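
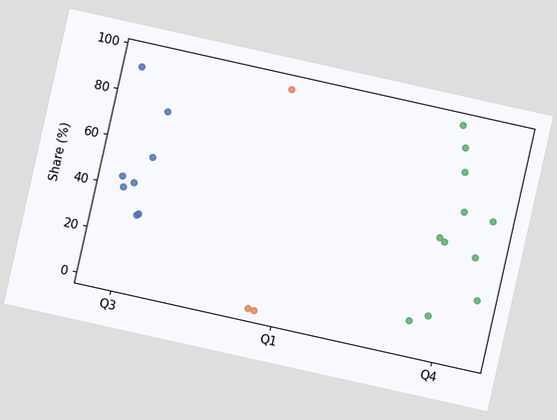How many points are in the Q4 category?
11

The chart is tilted about 13° clockwise. Counting the markers in the Q4 column gives 11.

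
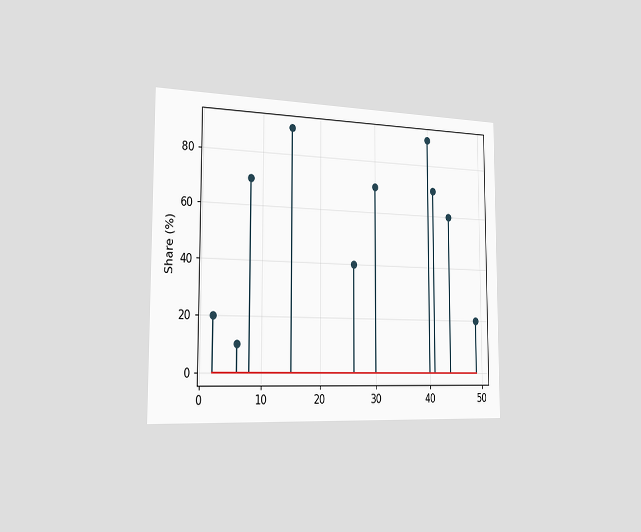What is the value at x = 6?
10%

The chart is viewed slightly from the left. The stem at x=6 reaches 10%.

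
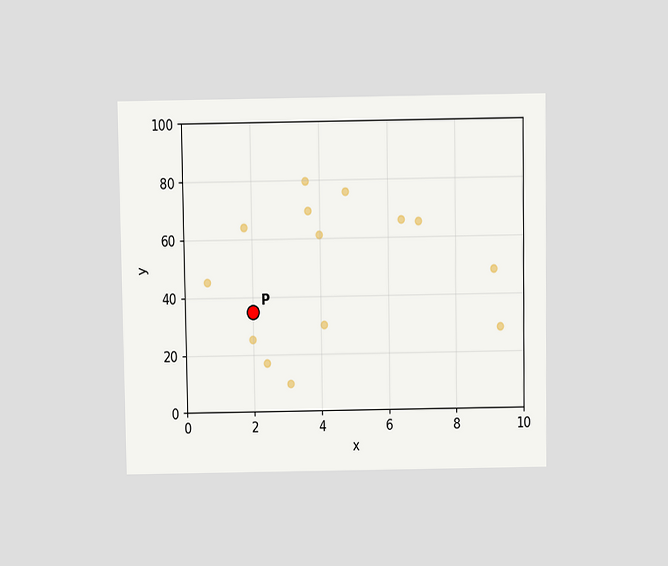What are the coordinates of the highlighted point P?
The chart is viewed slightly from above. Following the gridlines from P to each axis, P sits at (2, 35).

(2, 35)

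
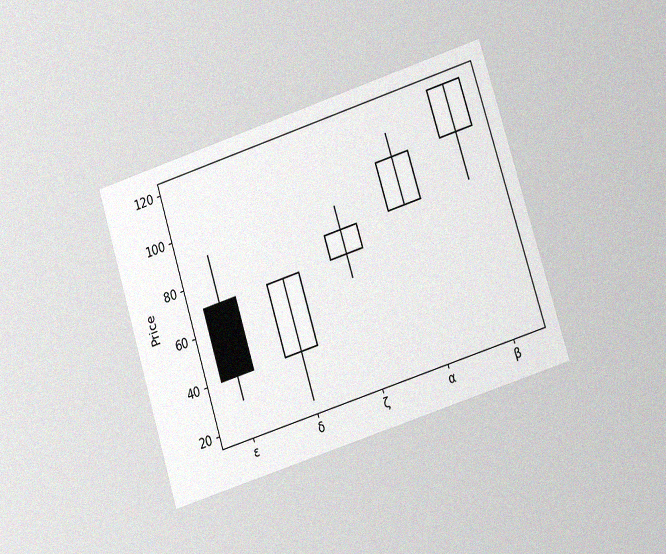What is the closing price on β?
120

The chart is tilted about 17° counter-clockwise and viewed at a slight angle, with some photo noise. The β candle closes at 120.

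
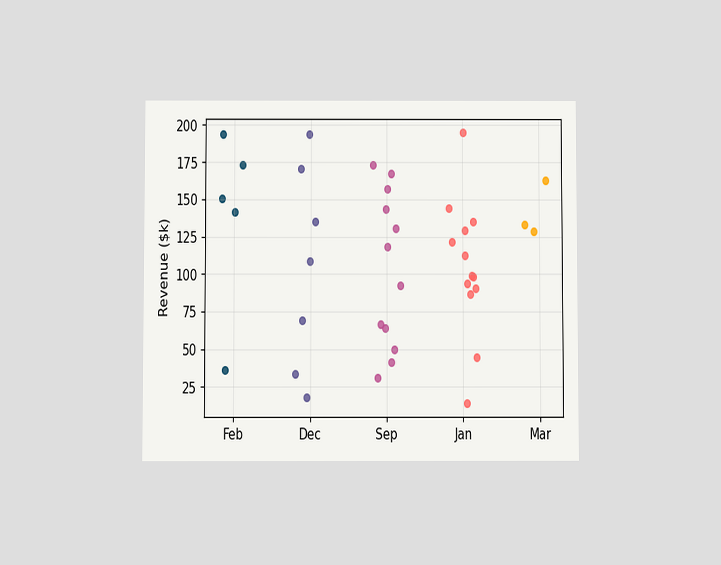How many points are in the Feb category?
The chart is viewed at a slight angle. Counting the markers in the Feb column gives 5.

5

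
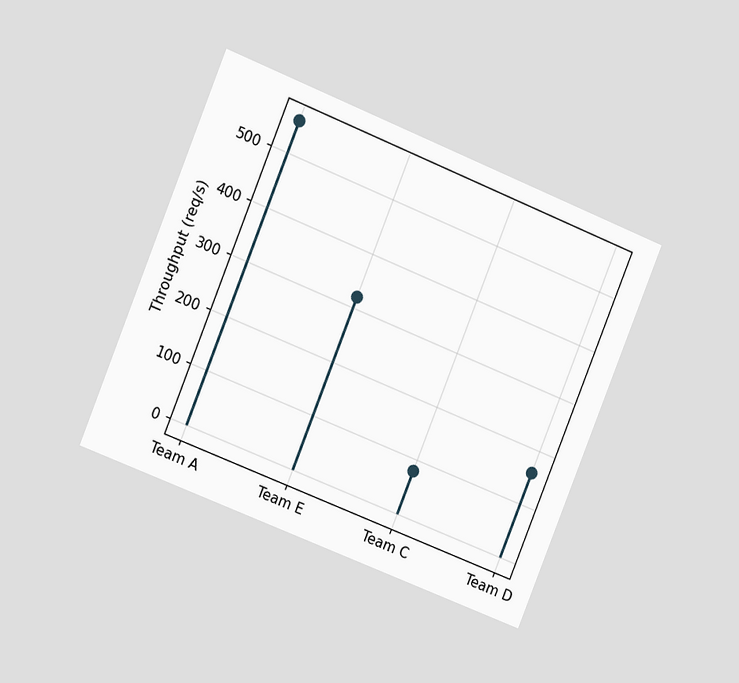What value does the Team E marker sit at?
The chart is tilted about 22° clockwise and viewed slightly from the left. The Team E marker sits at 320req/s.

320req/s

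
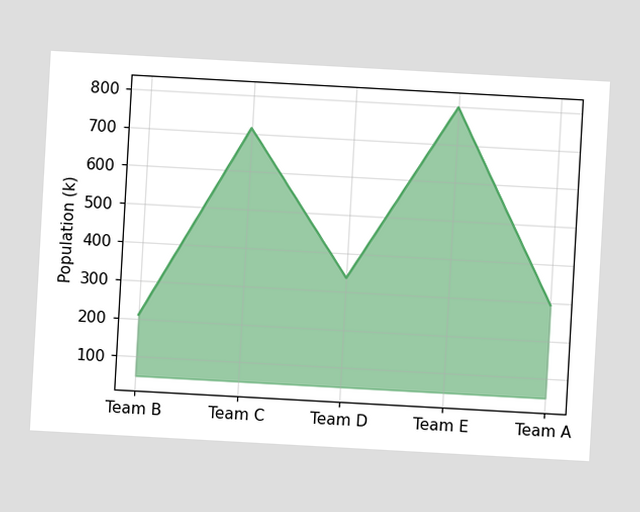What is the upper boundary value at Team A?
294k

The chart is tilted about 3° clockwise. At Team A the upper boundary is at 294k.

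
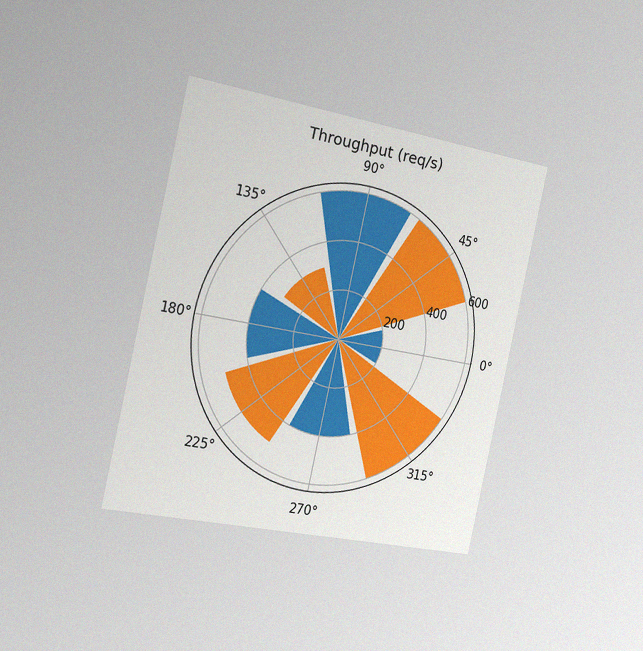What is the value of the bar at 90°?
The chart is tilted about 13° clockwise and viewed slightly from the left, with some photo noise. The bar at 90° reaches 600req/s on the radial axis.

600req/s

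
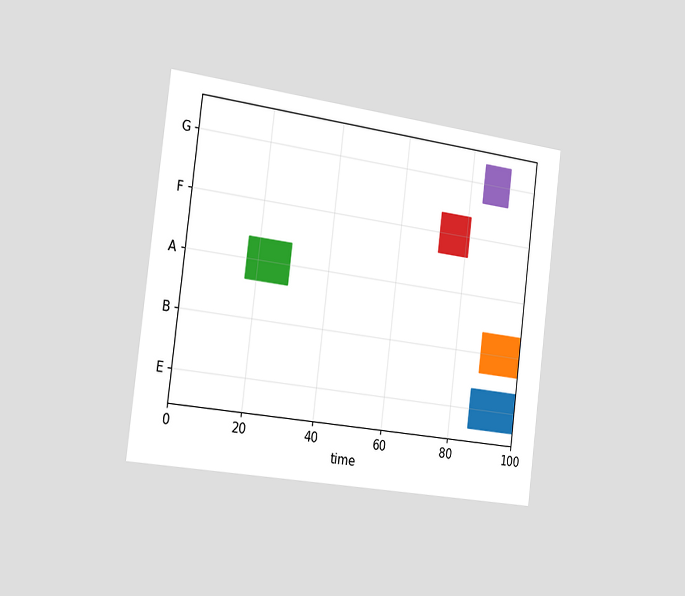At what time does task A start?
17

The chart is tilted about 7° clockwise and viewed slightly from the left. The A bar begins at t=17.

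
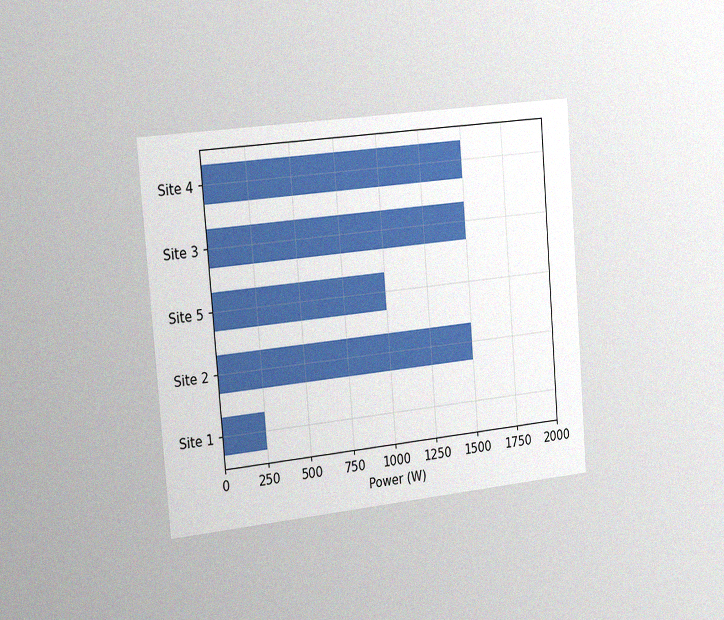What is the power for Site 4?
The chart is tilted about 5° counter-clockwise and viewed slightly from the left, with some photo noise. Reading along the chart's x-axis, the Site 4 bar reaches 1500W.

1500W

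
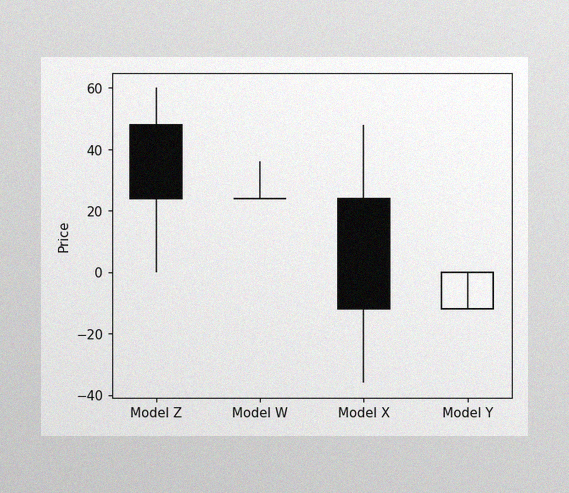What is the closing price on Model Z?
The image has some photo noise and uneven lighting. The Model Z candle closes at 24.

24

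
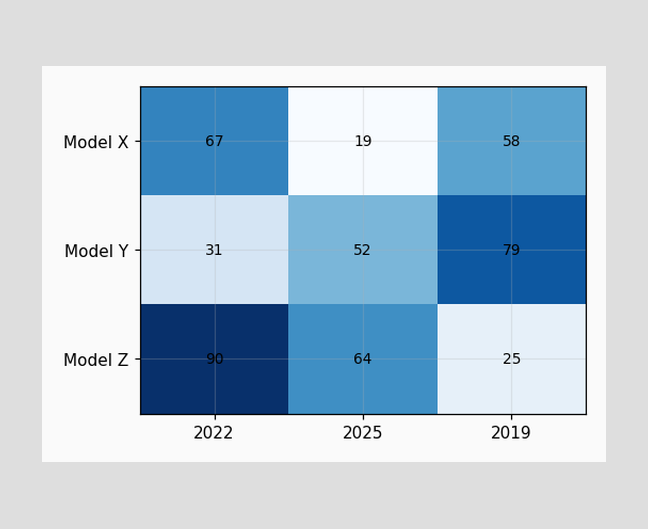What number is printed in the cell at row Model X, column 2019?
58

The (Model X, 2019) cell reads 58.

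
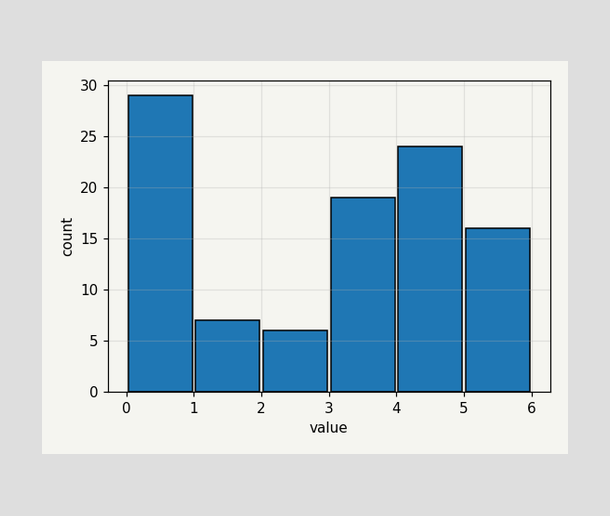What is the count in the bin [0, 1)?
The [0, 1) bin has height 29.

29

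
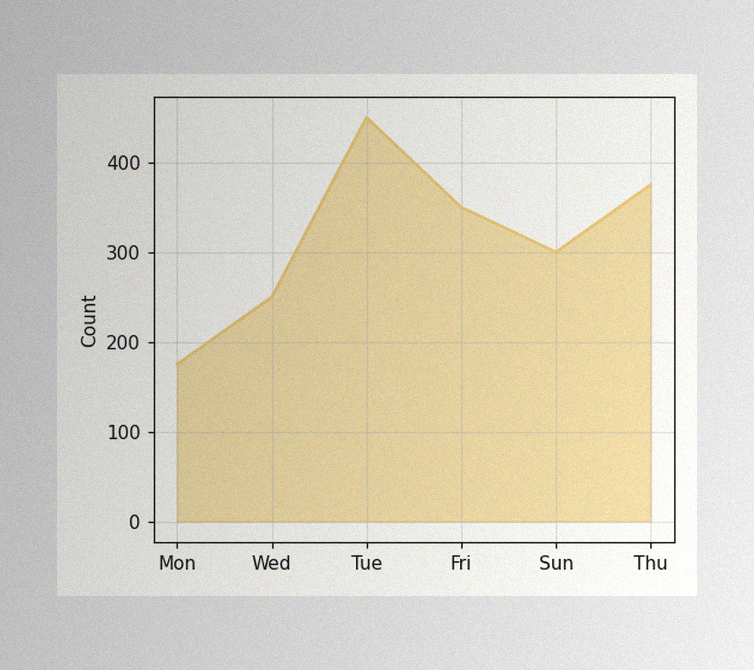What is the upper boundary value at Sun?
300

The image has some photo noise and uneven lighting. At Sun the upper boundary is at 300.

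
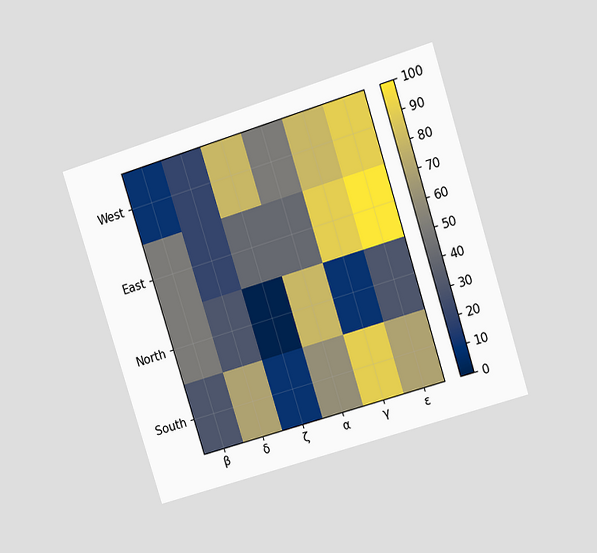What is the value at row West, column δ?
The chart is tilted about 17° counter-clockwise and viewed at a slight angle. Matching cell (West, δ) against the colorbar gives 20.

20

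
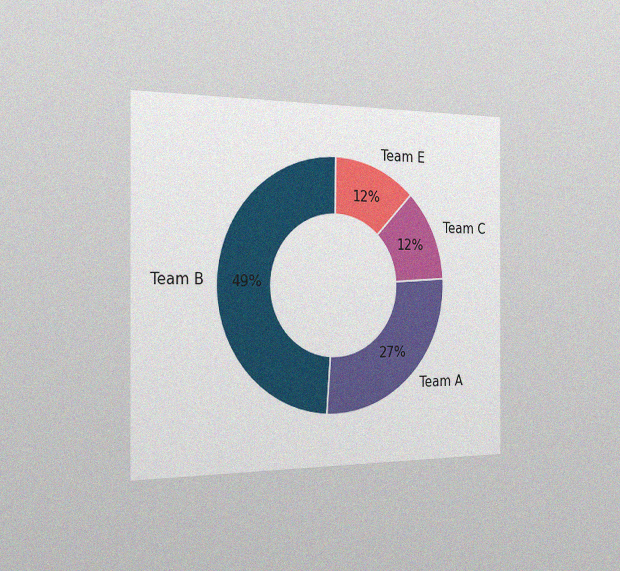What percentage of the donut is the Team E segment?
12%

The chart is viewed slightly from the left, with some photo noise. The Team E segment takes up 12% of the ring.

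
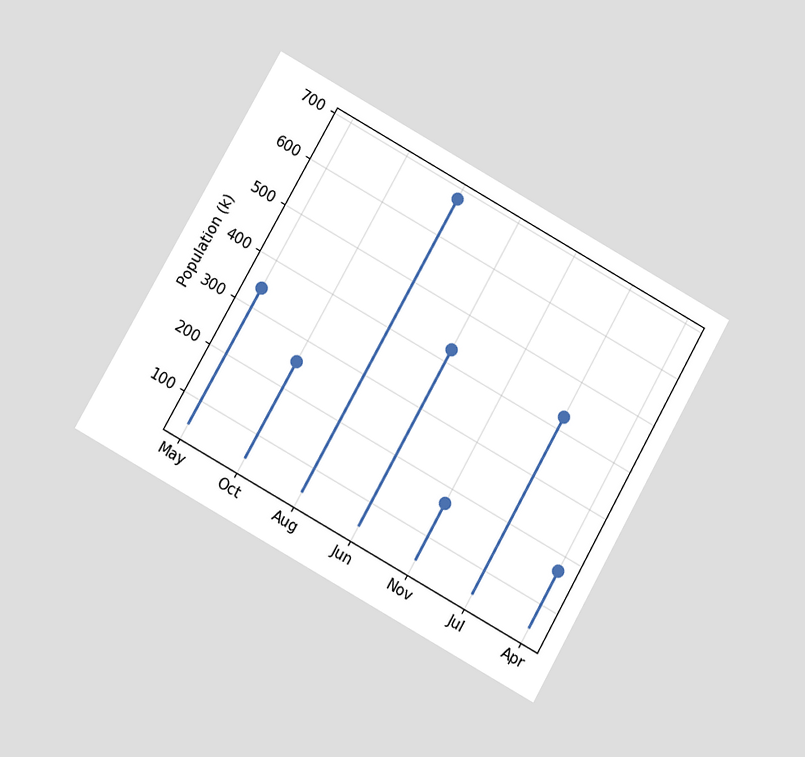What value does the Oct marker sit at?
255k

The chart is tilted about 29° clockwise and viewed at a slight angle. The Oct marker sits at 255k.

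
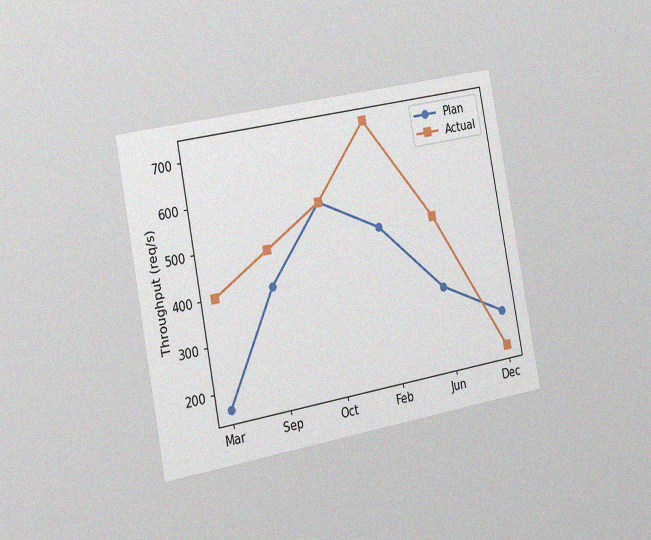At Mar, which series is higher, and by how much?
Actual, by 240req/s

The chart is tilted about 11° counter-clockwise and viewed slightly from the left, with some photo noise. At Mar, Actual sits above the other line by 240req/s.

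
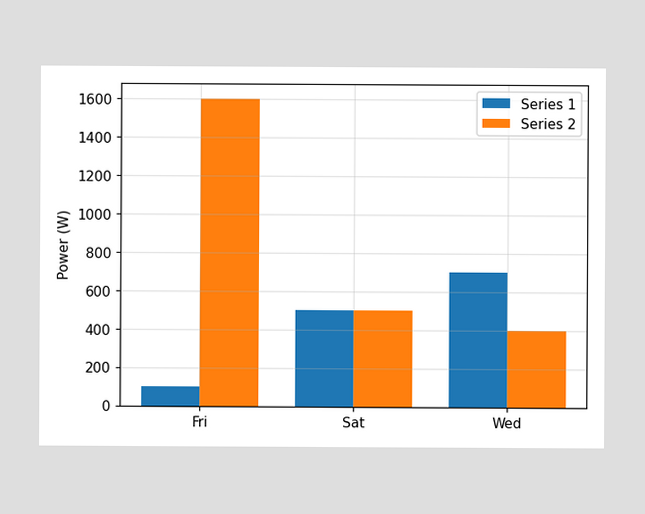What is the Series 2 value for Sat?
500W

The Series 2 bar at Sat reaches 500W on the y-axis.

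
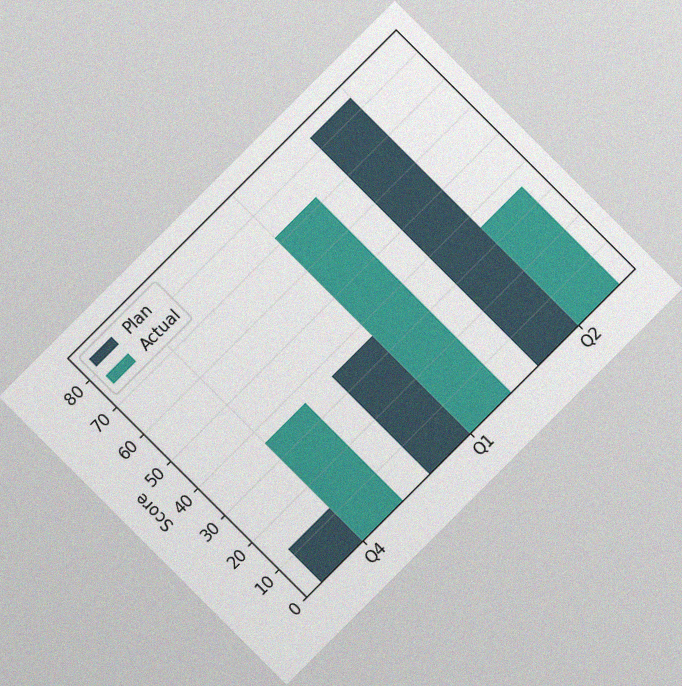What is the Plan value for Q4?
The chart is tilted about 45° counter-clockwise, with some photo noise. The Plan bar at Q4 reaches 12 on the y-axis.

12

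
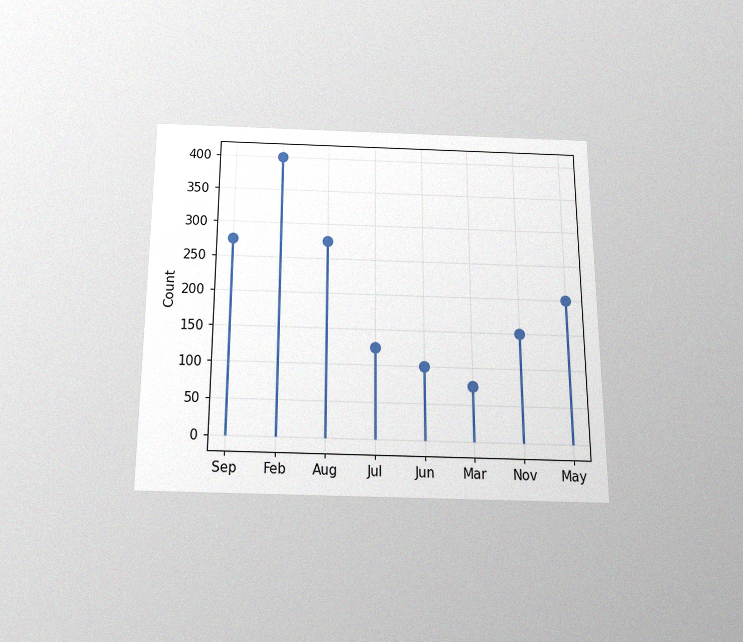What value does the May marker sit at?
200

The chart is viewed slightly from below, with some photo noise. The May marker sits at 200.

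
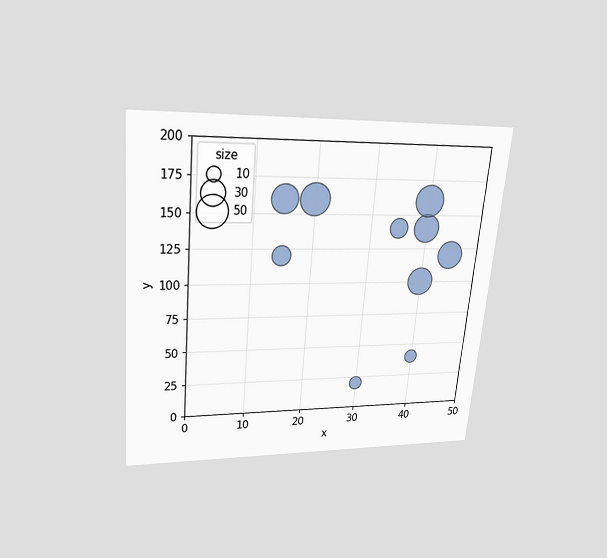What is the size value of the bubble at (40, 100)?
The chart is tilted about 5° clockwise and viewed slightly from above. Matching the bubble at (40, 100) against the size legend gives 40.

40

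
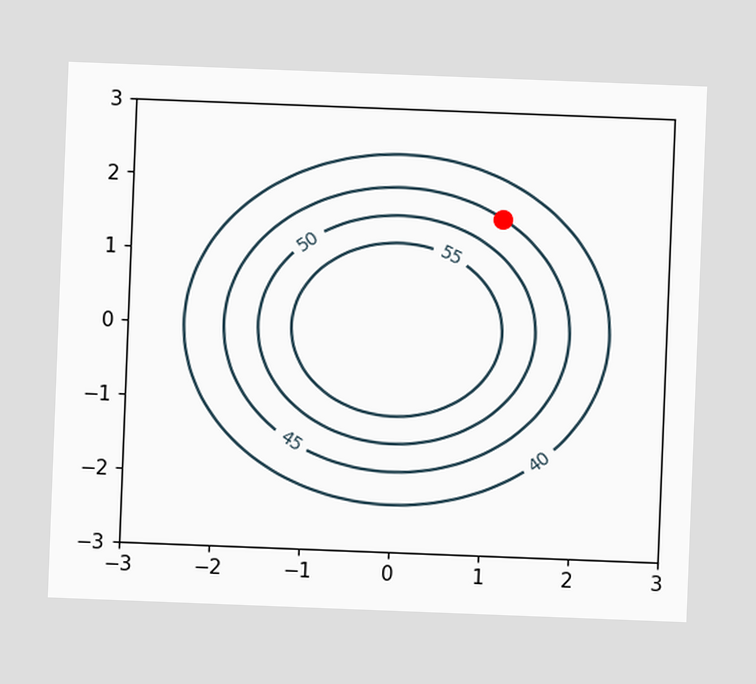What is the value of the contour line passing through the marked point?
The chart is tilted about 2° clockwise. The marked point sits on the contour labelled 45.

45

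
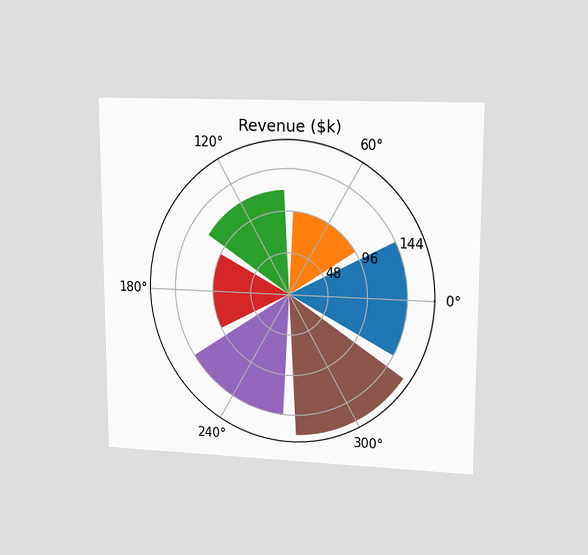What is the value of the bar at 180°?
$96k

The chart is viewed at a slight angle. The bar at 180° reaches $96k on the radial axis.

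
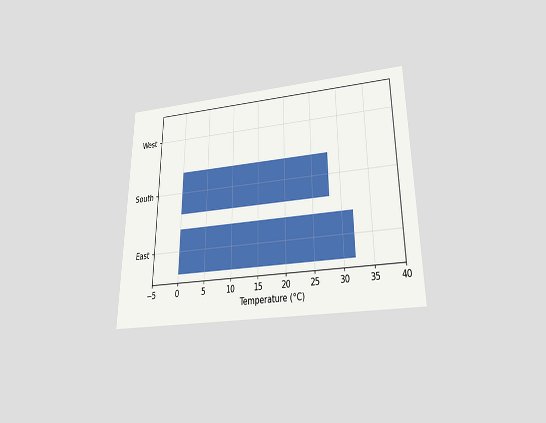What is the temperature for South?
28°C

The chart is viewed slightly from below. Reading along the chart's x-axis, the South bar reaches 28°C.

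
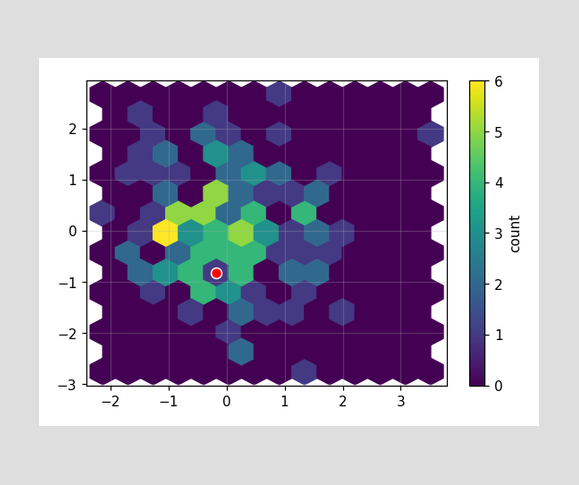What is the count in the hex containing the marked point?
The marked hex reads 1 on the colorbar.

1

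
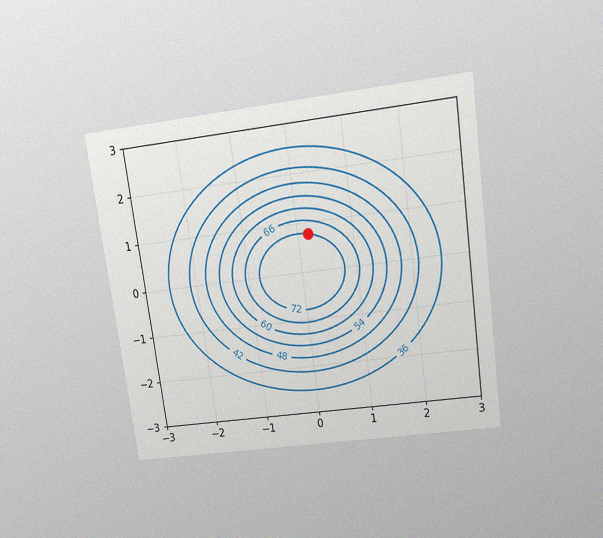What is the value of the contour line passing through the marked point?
72

The chart is tilted about 8° counter-clockwise and viewed slightly from above, with some photo noise. The marked point sits on the contour labelled 72.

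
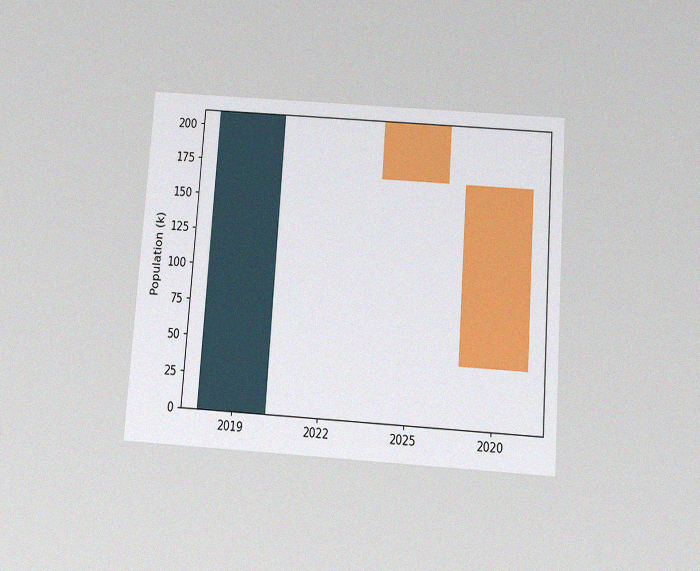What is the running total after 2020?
The chart is tilted about 4° clockwise and viewed slightly from below, with some photo noise. After 2020 the running total reaches 42k.

42k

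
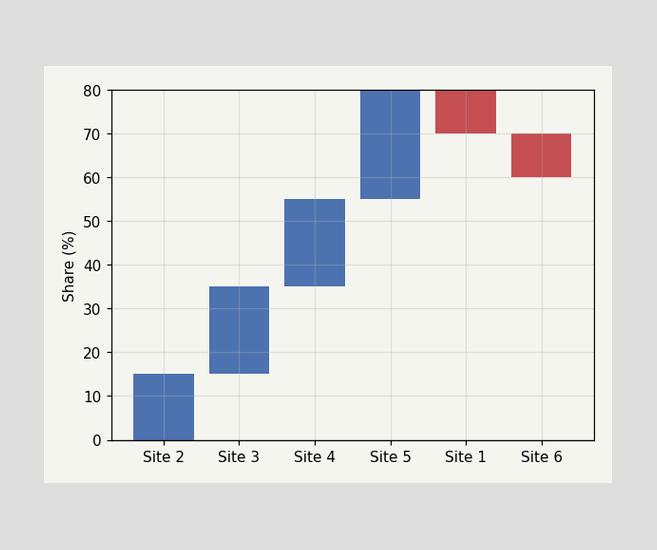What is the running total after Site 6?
After Site 6 the running total reaches 60%.

60%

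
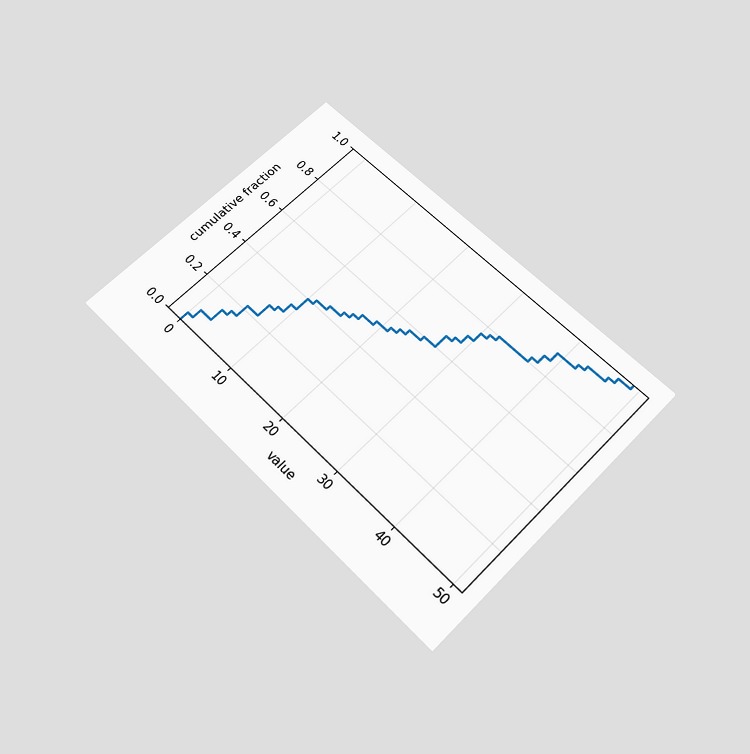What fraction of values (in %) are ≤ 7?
The chart is tilted about 45° clockwise and viewed slightly from below. At x=7 the ECDF step is at 28%.

28%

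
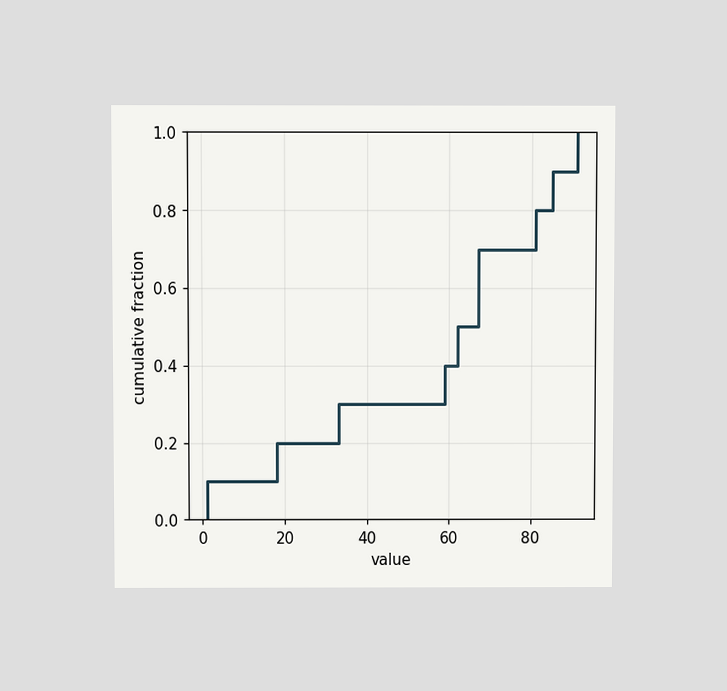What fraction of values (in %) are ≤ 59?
The chart is viewed at a slight angle. At x=59 the ECDF step is at 40%.

40%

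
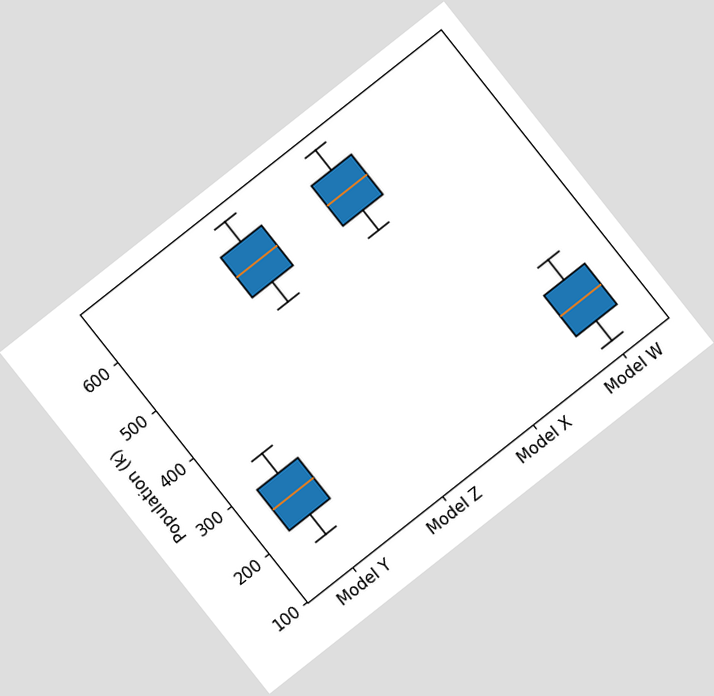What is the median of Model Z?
588k

The chart is tilted about 38° counter-clockwise. The median line in the Model Z box sits at 588k.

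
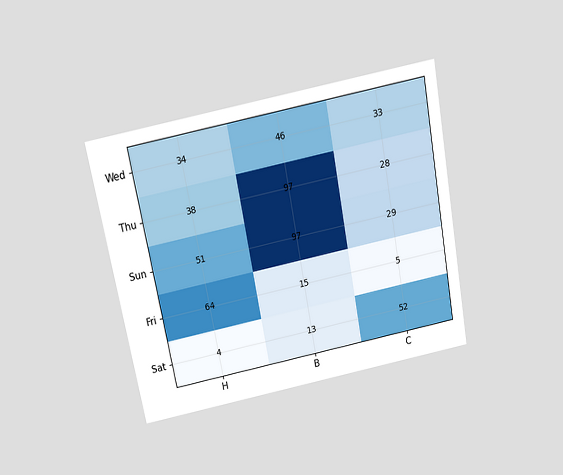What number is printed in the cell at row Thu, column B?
The chart is tilted about 11° counter-clockwise and viewed slightly from above. The (Thu, B) cell reads 97.

97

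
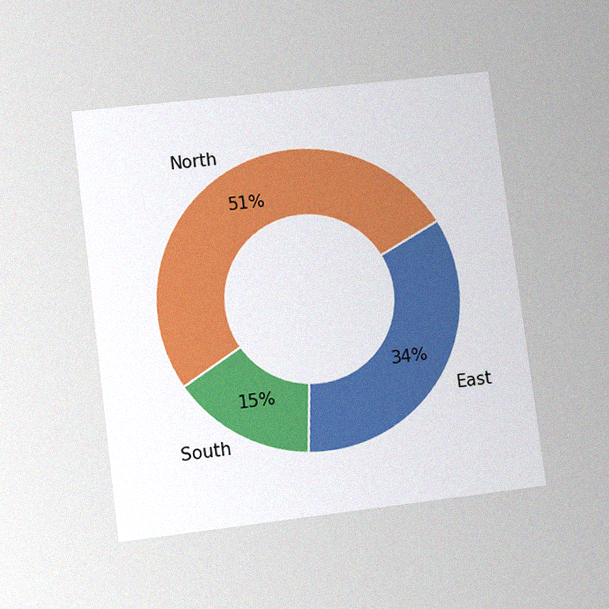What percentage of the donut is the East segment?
34%

The chart is tilted about 7° counter-clockwise and viewed at a slight angle, with some photo noise. The East segment takes up 34% of the ring.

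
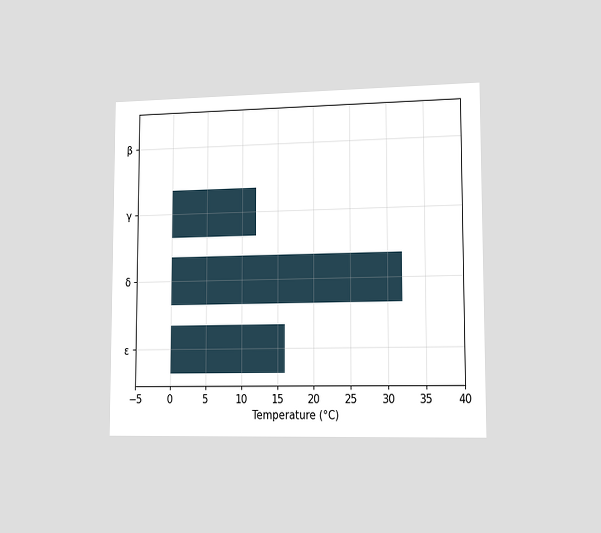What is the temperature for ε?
16°C

The chart is viewed slightly from the right. Reading along the chart's x-axis, the ε bar reaches 16°C.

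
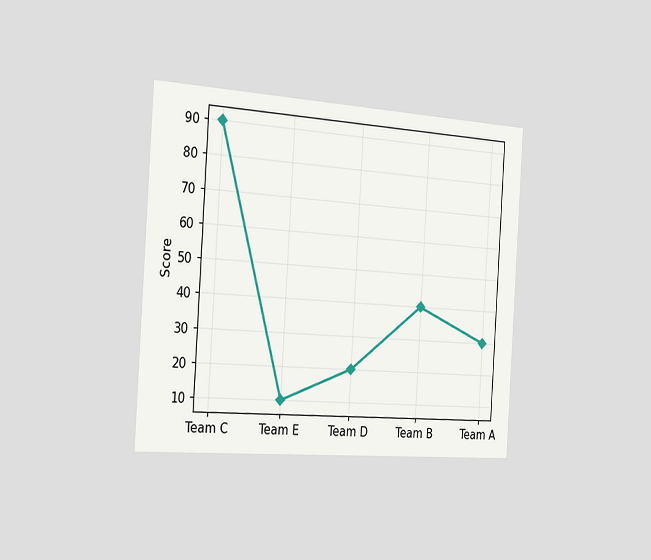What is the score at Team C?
90

The chart is tilted about 4° clockwise and viewed slightly from the left. At Team C, the line is at 90.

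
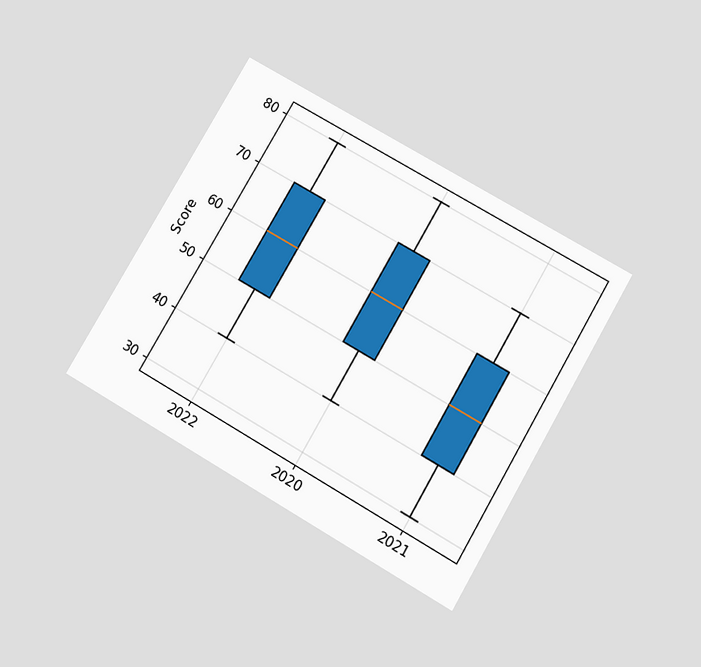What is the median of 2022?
The chart is tilted about 30° clockwise and viewed slightly from below. The median line in the 2022 box sits at 60.

60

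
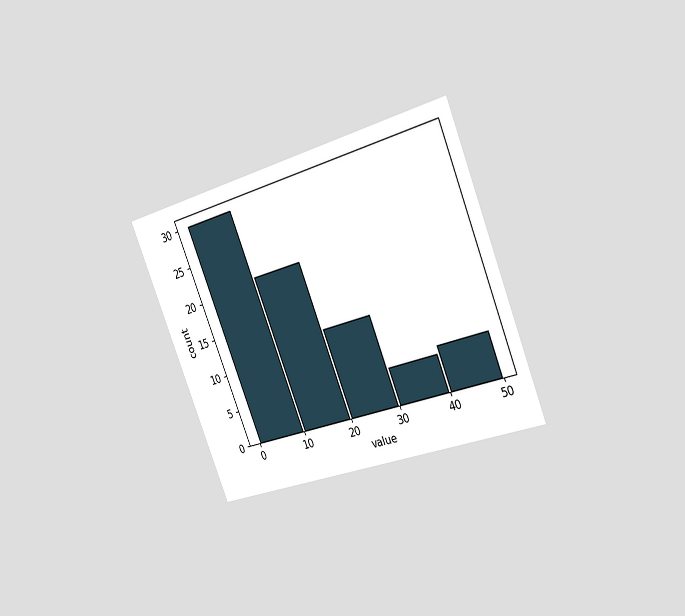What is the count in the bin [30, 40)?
The chart is tilted about 22° counter-clockwise and viewed slightly from the right. The [30, 40) bin has height 5.

5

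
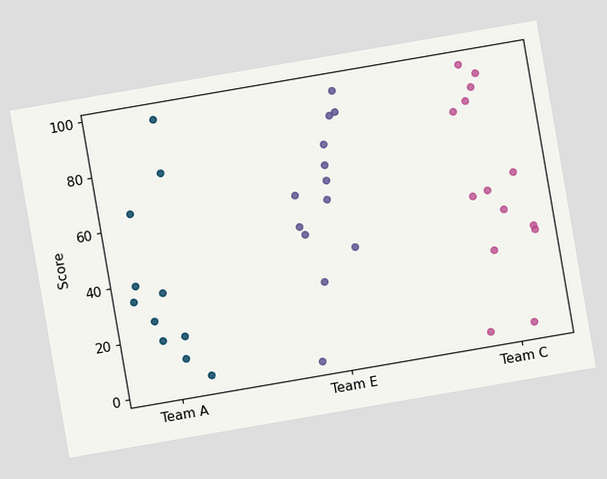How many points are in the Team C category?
The chart is tilted about 10° counter-clockwise. Counting the markers in the Team C column gives 14.

14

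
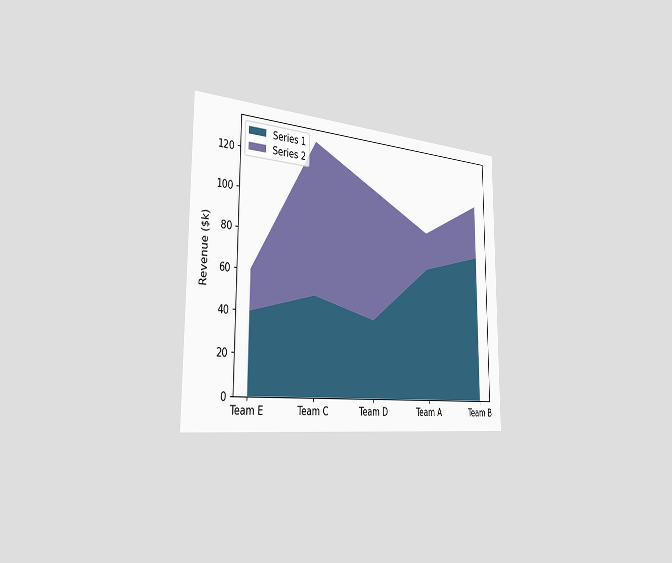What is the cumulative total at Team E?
$60k

The chart is viewed slightly from the left. The stacked total at Team E reaches $60k.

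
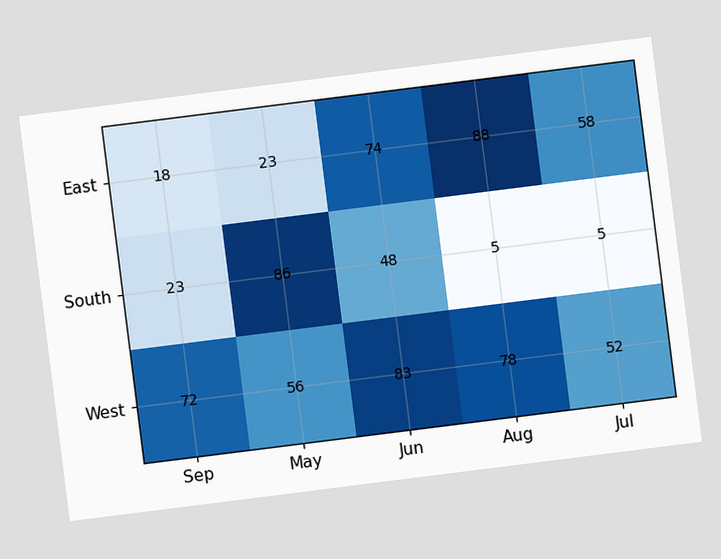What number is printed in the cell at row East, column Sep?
18

The chart is tilted about 7° counter-clockwise. The (East, Sep) cell reads 18.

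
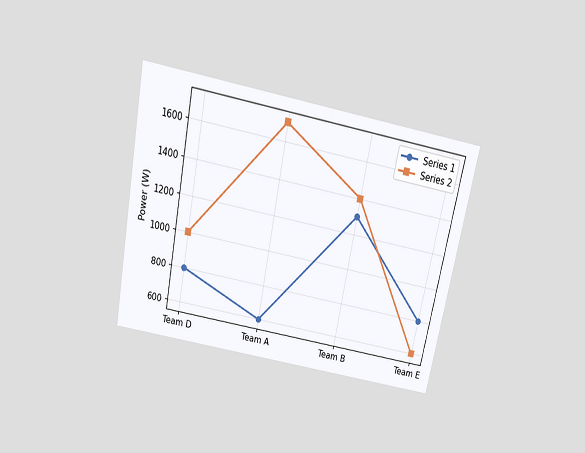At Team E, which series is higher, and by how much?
The chart is tilted about 11° clockwise and viewed slightly from above. At Team E, Series 1 sits above the other line by 200W.

Series 1, by 200W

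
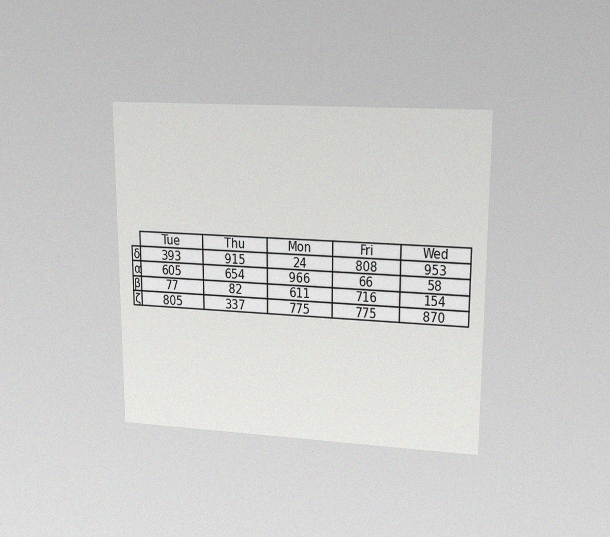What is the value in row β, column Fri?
The chart is viewed at a slight angle, with some photo noise. The (β, Fri) cell reads 716.

716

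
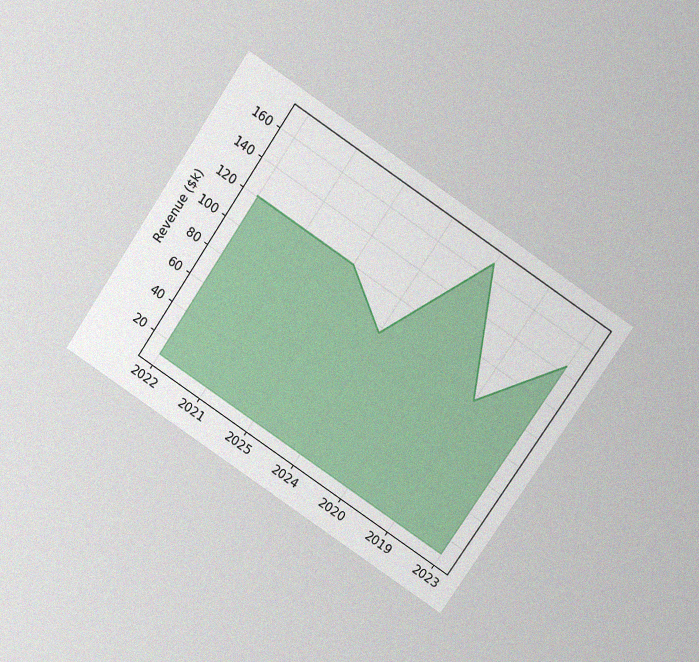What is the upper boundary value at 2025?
$120k

The chart is tilted about 34° clockwise and viewed slightly from above, with some photo noise. At 2025 the upper boundary is at $120k.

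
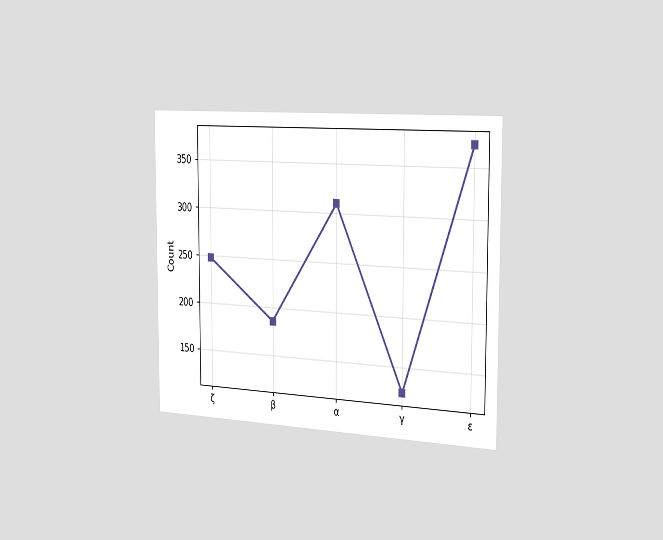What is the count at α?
The chart is viewed slightly from the right. At α, the line is at 310.

310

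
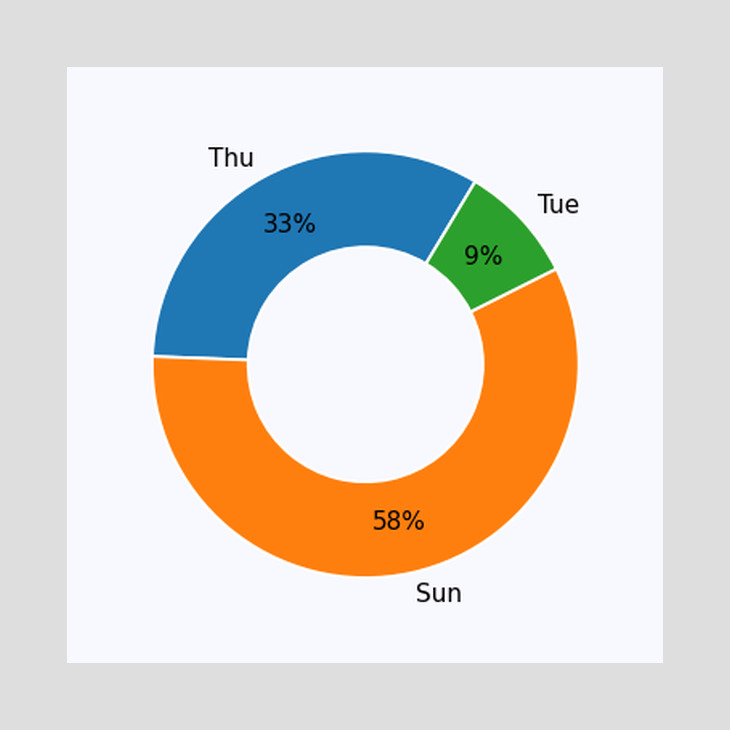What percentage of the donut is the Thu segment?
33%

The Thu segment takes up 33% of the ring.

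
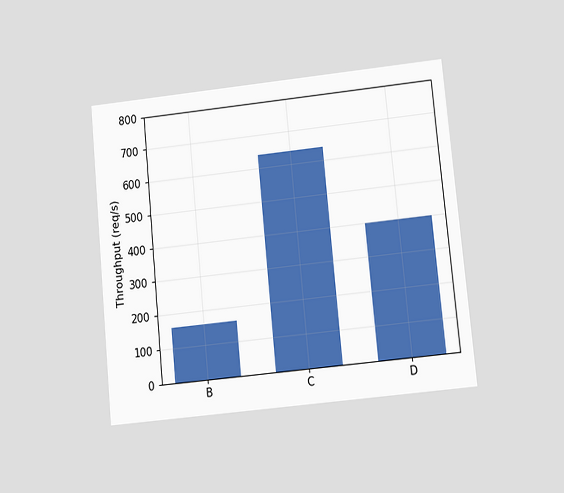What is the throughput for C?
640req/s

The chart is tilted about 6° counter-clockwise and viewed at a slight angle. Reading along the chart's y-axis, the C bar reaches 640req/s.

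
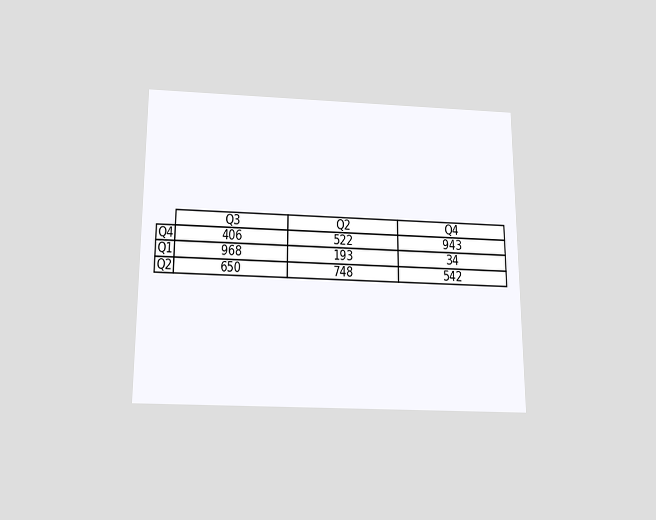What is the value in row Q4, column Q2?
The chart is viewed slightly from below. The (Q4, Q2) cell reads 522.

522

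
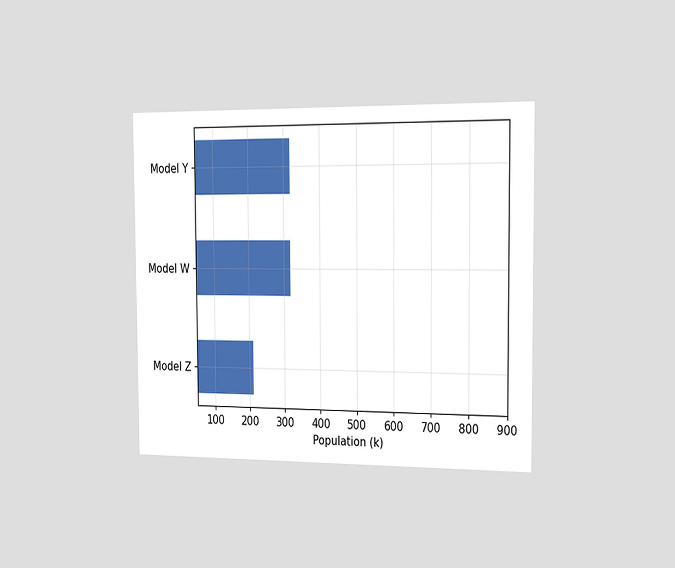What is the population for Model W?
318k

The chart is viewed slightly from the right. Reading along the chart's x-axis, the Model W bar reaches 318k.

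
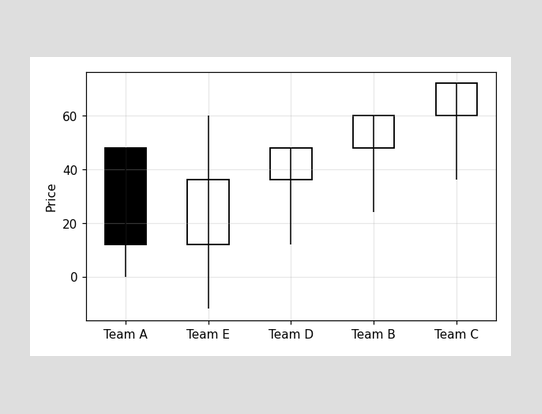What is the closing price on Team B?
60

The Team B candle closes at 60.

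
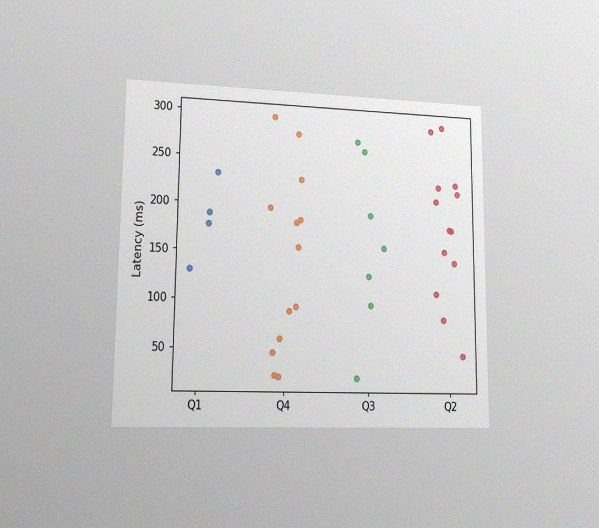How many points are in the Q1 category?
4

The chart is viewed at a slight angle, with some photo noise. Counting the markers in the Q1 column gives 4.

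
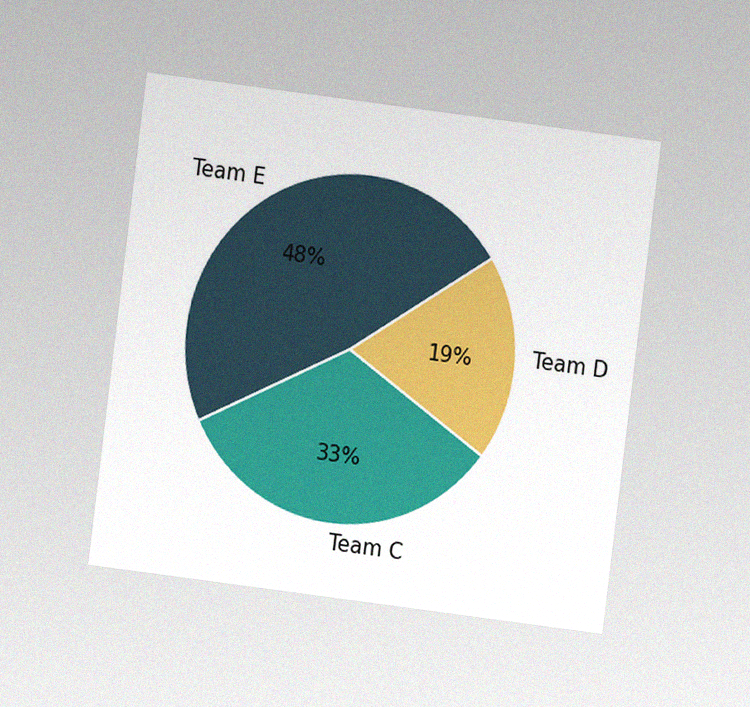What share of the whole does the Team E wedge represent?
48%

The chart is tilted about 7° clockwise and viewed at a slight angle, with some photo noise. The Team E slice takes up 48% of the pie.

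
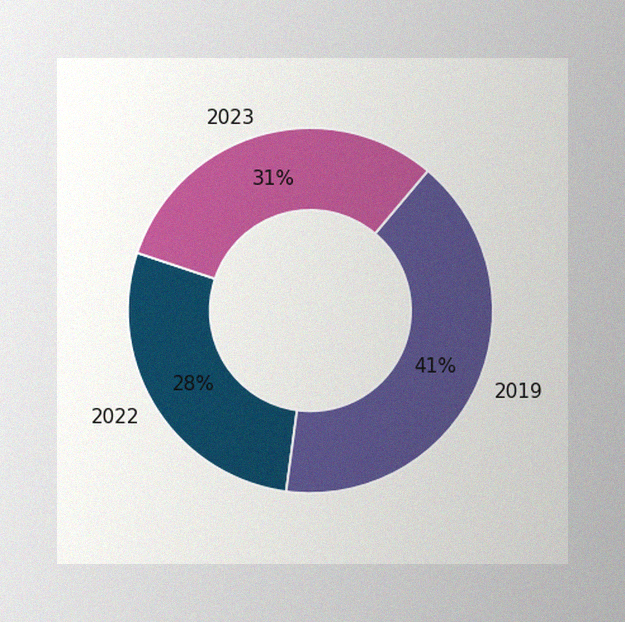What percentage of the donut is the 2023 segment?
The image has some photo noise and uneven lighting. The 2023 segment takes up 31% of the ring.

31%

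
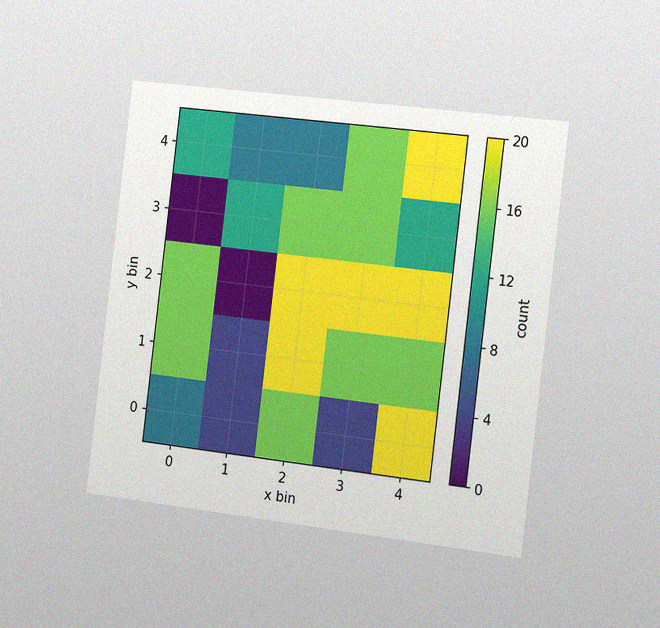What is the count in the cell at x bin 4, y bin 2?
20

The chart is tilted about 7° clockwise and viewed slightly from the right, with some photo noise. Matching the cell (4, 2) against the colorbar gives 20.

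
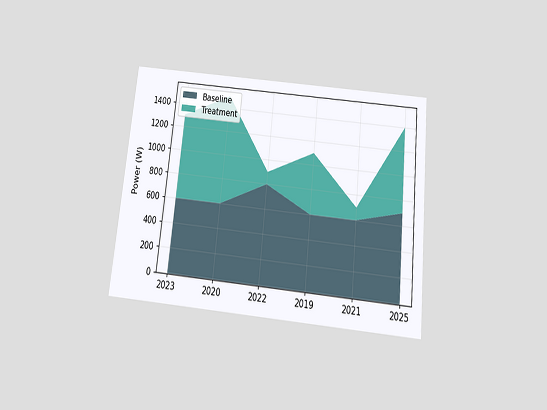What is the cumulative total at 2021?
The chart is tilted about 6° clockwise and viewed slightly from below. The stacked total at 2021 reaches 700W.

700W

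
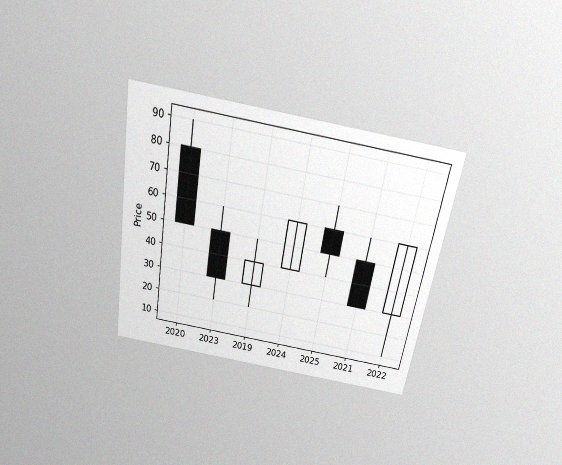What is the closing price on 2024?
60

The chart is tilted about 10° clockwise and viewed slightly from above, with some photo noise. The 2024 candle closes at 60.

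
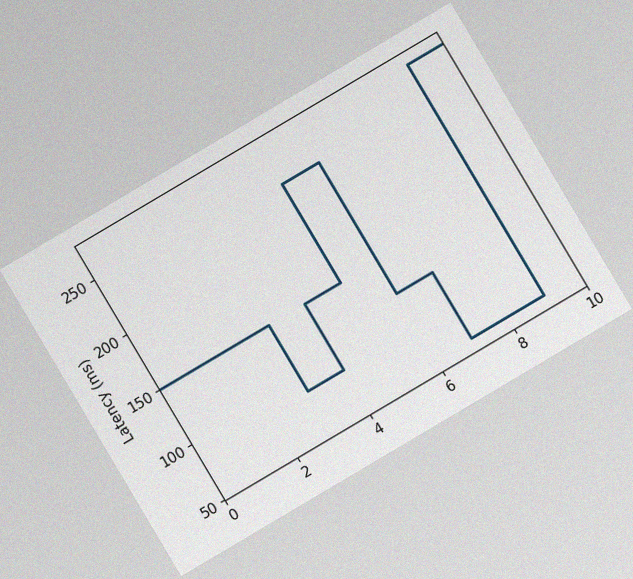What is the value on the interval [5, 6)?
The chart is tilted about 31° counter-clockwise, with some photo noise. On [5, 6) the step sits at 240ms.

240ms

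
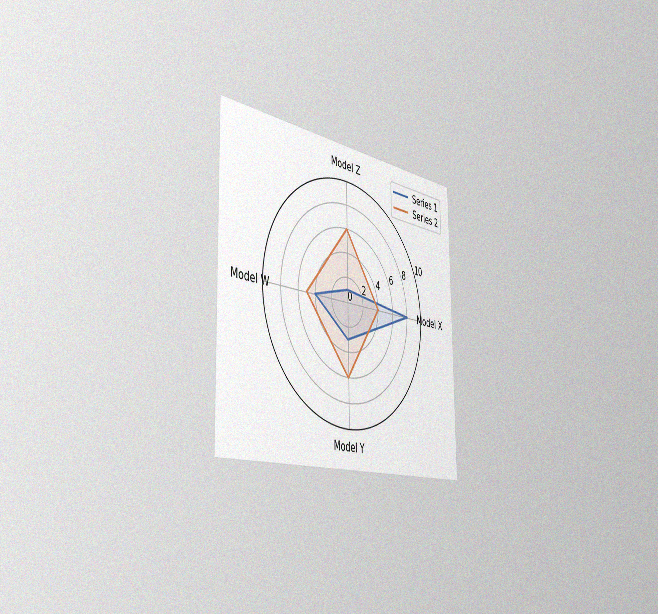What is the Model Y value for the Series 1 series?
3

The chart is viewed slightly from the left, with some photo noise. On the Model Y axis, Series 1 reaches 3.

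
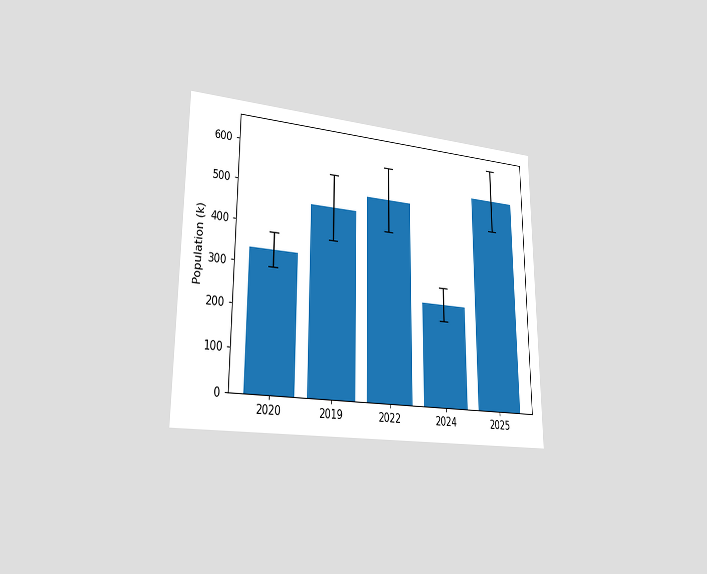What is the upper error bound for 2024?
294k

The chart is viewed slightly from the left. The 2024 bar's upper whisker reaches 294k.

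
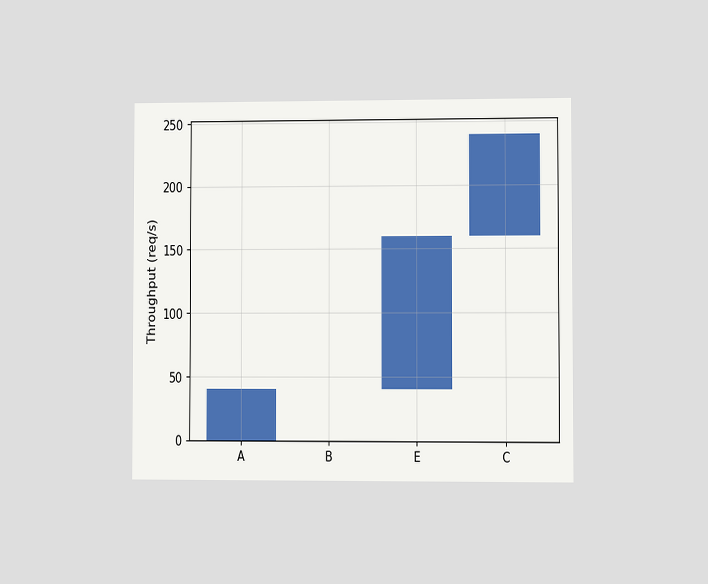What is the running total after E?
The chart is viewed at a slight angle. After E the running total reaches 160req/s.

160req/s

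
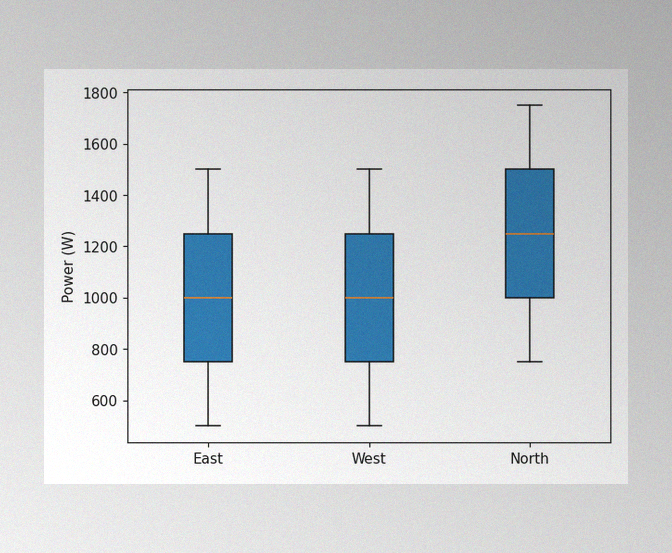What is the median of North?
1250W

The image has some photo noise and uneven lighting. The median line in the North box sits at 1250W.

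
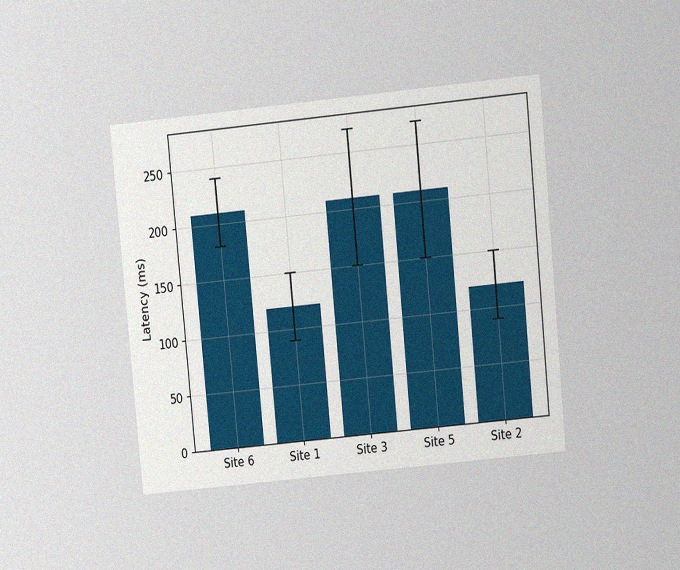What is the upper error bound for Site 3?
270ms

The chart is tilted about 5° counter-clockwise and viewed at a slight angle, with some photo noise. The Site 3 bar's upper whisker reaches 270ms.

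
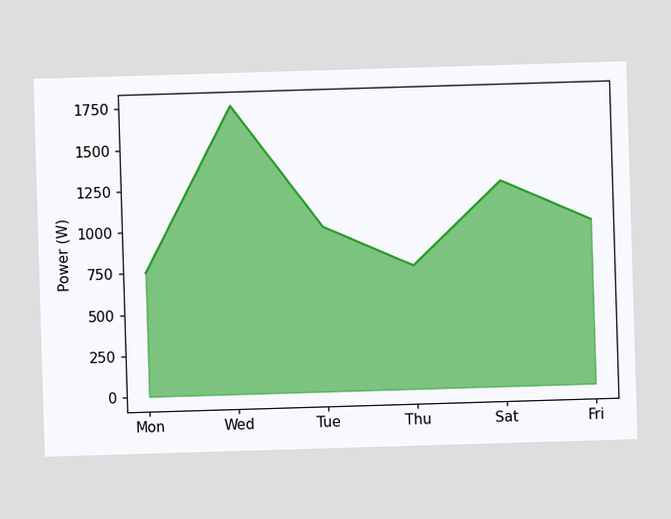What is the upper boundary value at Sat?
At Sat the upper boundary is at 1250W.

1250W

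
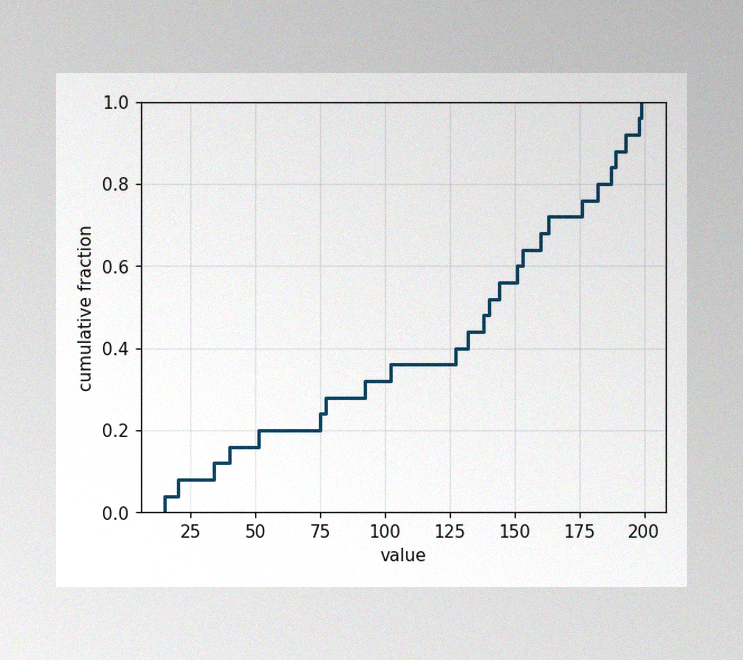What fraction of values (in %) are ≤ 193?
92%

The image has some photo noise and uneven lighting. At x=193 the ECDF step is at 92%.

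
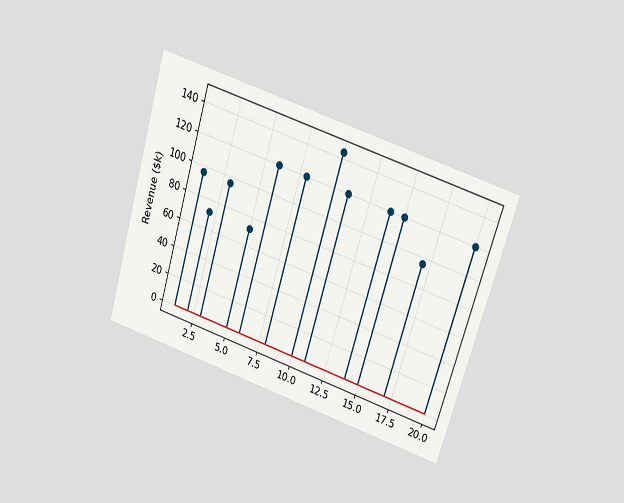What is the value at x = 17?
$96k

The chart is tilted about 17° clockwise and viewed slightly from above. The stem at x=17 reaches $96k.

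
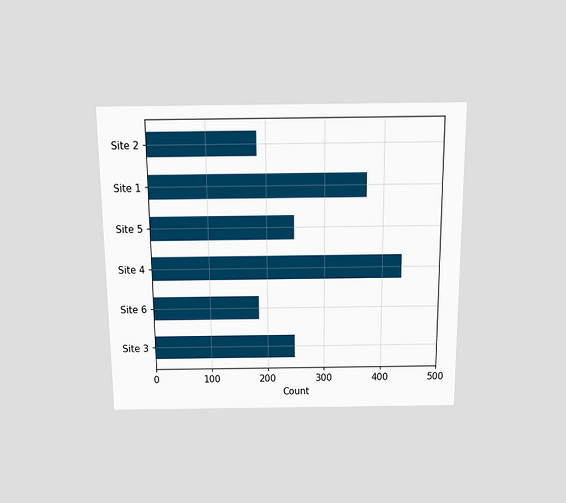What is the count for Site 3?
The chart is viewed slightly from above. Reading along the chart's x-axis, the Site 3 bar reaches 248.

248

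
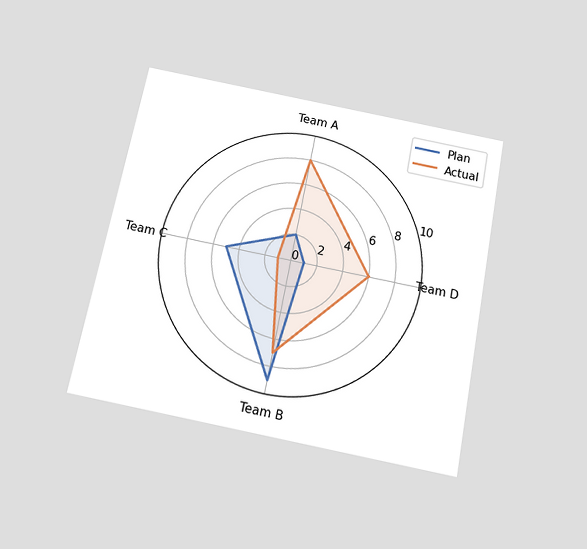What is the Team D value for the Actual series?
The chart is tilted about 11° clockwise and viewed slightly from below. On the Team D axis, Actual reaches 6.

6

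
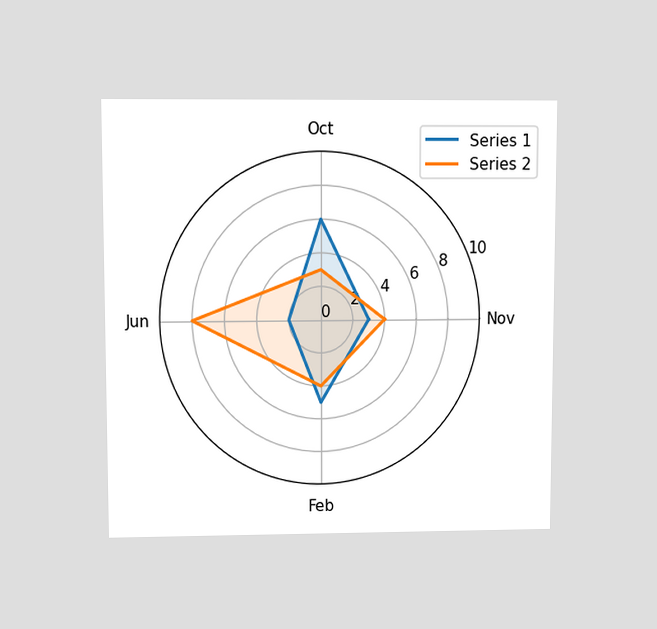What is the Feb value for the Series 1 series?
5

The chart is viewed at a slight angle. On the Feb axis, Series 1 reaches 5.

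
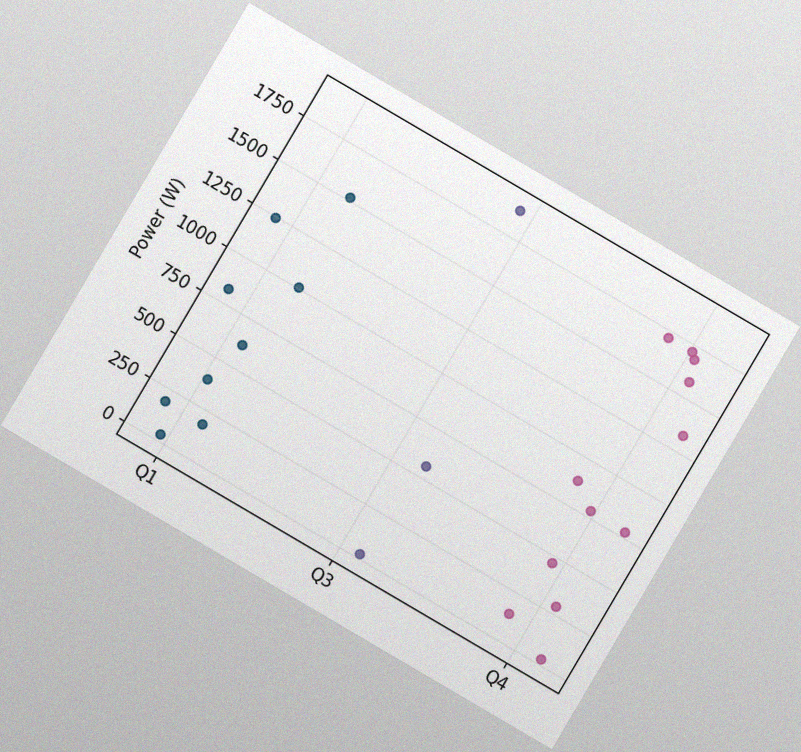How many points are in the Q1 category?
The chart is tilted about 30° clockwise, with some photo noise. Counting the markers in the Q1 column gives 9.

9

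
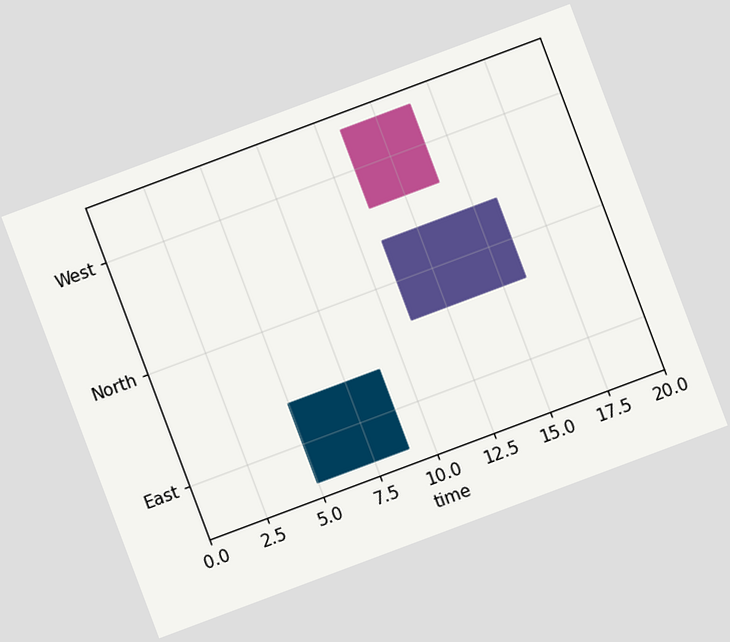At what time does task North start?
The chart is tilted about 21° counter-clockwise. The North bar begins at t=11.

11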